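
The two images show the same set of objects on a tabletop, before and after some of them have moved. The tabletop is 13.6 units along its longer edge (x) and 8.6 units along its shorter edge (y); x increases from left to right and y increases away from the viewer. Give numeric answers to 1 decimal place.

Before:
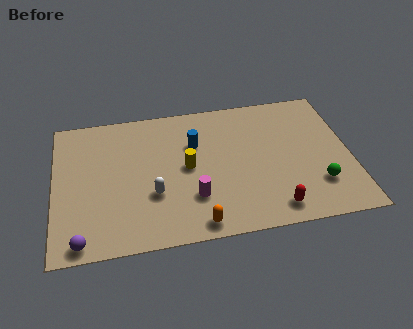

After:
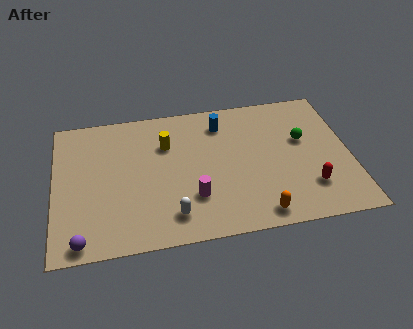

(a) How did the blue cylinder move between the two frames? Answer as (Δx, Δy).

(1.3, 1.1)

The blue cylinder was at about (6.5, 5.8) and moved to about (7.8, 6.9).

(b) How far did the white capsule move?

1.6

The white capsule moved from about (4.5, 3.0) to (5.3, 1.6), a distance of √(0.8² + 1.4²) ≈ 1.6.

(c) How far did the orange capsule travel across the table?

2.8

The orange capsule was near (6.4, 0.9) before and (9.2, 1.0) after, so it travelled √(2.8² + 0.1²) ≈ 2.8 units.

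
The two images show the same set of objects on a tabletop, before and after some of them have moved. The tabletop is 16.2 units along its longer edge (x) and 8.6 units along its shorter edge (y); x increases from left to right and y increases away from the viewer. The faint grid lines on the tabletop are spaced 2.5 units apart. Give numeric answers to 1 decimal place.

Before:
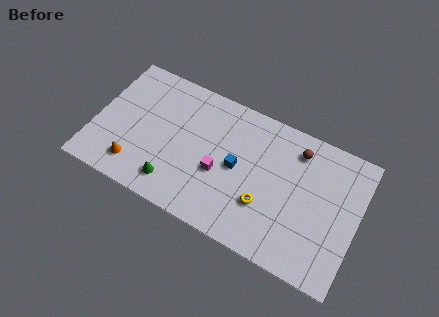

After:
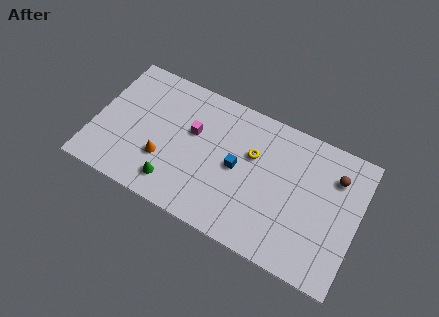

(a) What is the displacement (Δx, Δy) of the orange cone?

(1.6, 1.1)

From the two frames, the orange cone sits at roughly (2.8, 1.7) before and (4.4, 2.8) after.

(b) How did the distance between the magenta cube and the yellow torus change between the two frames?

+0.7

Before: roughly 3.0 units apart; after: 3.7. That's 0.7 units further apart.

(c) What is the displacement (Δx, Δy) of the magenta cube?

(-1.9, 1.8)

The magenta cube started near (7.8, 3.5) and ended near (5.9, 5.3).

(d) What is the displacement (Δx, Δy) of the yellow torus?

(-1.1, 2.7)

The yellow torus started near (10.7, 2.8) and ended near (9.6, 5.5).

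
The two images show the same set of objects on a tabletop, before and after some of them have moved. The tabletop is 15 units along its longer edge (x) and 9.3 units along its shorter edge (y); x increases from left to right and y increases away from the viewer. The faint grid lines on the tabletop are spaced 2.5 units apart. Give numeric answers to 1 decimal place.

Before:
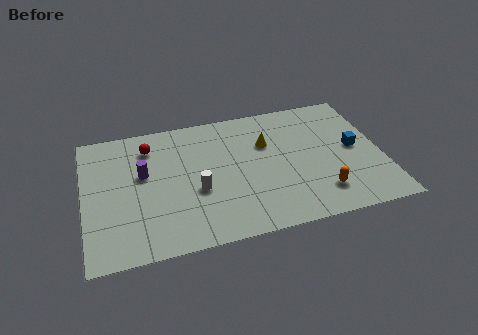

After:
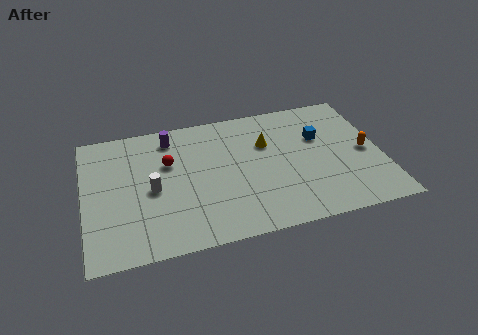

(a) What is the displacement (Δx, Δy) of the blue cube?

(-1.7, 1.2)

From the two frames, the blue cube sits at roughly (13.7, 4.8) before and (12.0, 6.0) after.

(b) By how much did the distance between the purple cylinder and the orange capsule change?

+0.9

Before: roughly 9.4 units apart; after: 10.3. That's 0.9 units further apart.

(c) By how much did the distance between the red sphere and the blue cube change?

-2.9

Before: roughly 10.6 units apart; after: 7.7. That's 2.9 units closer together.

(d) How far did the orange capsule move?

3.5

The orange capsule moved from about (11.7, 2.0) to (14.2, 4.4), a distance of √(2.5² + 2.4²) ≈ 3.5.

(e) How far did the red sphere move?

1.7

The red sphere moved from about (3.4, 7.4) to (4.3, 6.0), a distance of √(0.9² + 1.4²) ≈ 1.7.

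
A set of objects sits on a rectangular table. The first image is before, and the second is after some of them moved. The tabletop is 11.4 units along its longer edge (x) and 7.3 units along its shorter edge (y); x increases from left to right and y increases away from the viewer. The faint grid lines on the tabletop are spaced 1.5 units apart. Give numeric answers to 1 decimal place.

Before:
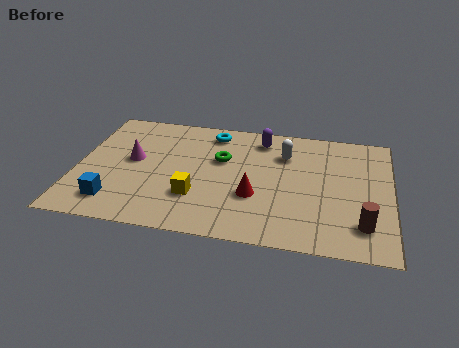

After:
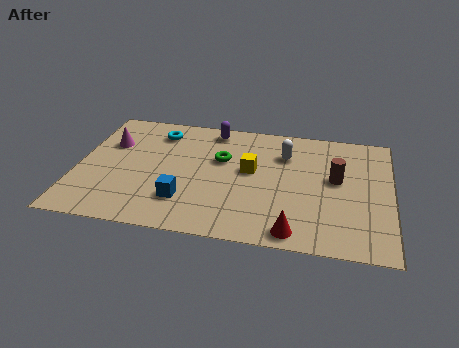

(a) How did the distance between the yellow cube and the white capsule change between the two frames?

-2.7

Before: roughly 4.4 units apart; after: 1.7. That's 2.7 units closer together.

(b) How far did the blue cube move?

2.5

The blue cube moved from about (1.5, 1.4) to (4.0, 1.9), a distance of √(2.5² + 0.5²) ≈ 2.5.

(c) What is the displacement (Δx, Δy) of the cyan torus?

(-2.0, -0.3)

The cyan torus started near (4.8, 6.2) and ended near (2.8, 5.9).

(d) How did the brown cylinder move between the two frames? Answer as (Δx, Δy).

(-1.0, 2.5)

The brown cylinder started near (10.4, 1.6) and ended near (9.4, 4.1).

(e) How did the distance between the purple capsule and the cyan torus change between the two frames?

+0.3

Before: roughly 1.8 units apart; after: 2.1. That's 0.3 units further apart.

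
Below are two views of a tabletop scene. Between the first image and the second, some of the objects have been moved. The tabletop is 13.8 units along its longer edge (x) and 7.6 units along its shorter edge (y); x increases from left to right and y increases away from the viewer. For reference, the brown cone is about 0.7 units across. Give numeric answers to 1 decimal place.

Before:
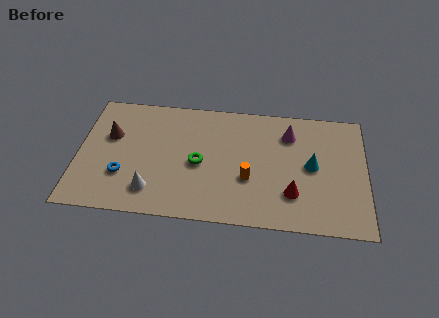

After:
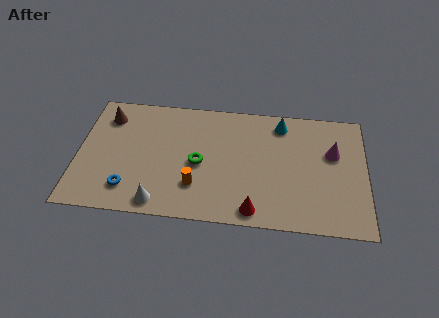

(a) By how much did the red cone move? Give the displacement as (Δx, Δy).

(-1.8, -1.2)

The red cone was at about (10.3, 2.1) and moved to about (8.5, 0.9).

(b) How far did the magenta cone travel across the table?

2.3

From (10.1, 5.8) to (12.2, 4.8), the magenta cone covered √(2.1² + 1.0²) ≈ 2.3 units.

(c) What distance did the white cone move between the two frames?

0.8

The white cone moved from about (3.6, 1.6) to (4.0, 0.9), a distance of √(0.4² + 0.7²) ≈ 0.8.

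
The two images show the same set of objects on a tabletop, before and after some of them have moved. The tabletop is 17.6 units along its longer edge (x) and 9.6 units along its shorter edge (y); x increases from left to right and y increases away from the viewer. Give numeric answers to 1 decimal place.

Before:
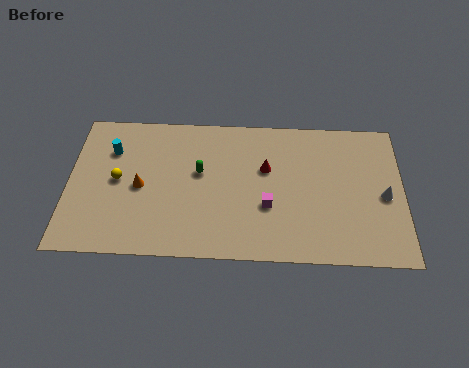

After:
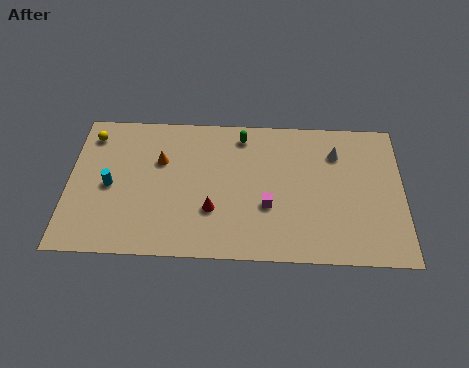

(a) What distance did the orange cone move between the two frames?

2.1

From (3.8, 4.5) to (4.8, 6.3), the orange cone covered √(1.0² + 1.8²) ≈ 2.1 units.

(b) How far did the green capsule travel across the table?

3.4

The green capsule was near (6.9, 5.6) before and (9.1, 8.2) after, so it travelled √(2.2² + 2.6²) ≈ 3.4 units.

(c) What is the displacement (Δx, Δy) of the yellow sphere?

(-1.5, 3.0)

The yellow sphere started near (2.6, 4.9) and ended near (1.1, 7.9).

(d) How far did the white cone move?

3.8

From (16.6, 4.4) to (14.1, 7.2), the white cone covered √(2.5² + 2.8²) ≈ 3.8 units.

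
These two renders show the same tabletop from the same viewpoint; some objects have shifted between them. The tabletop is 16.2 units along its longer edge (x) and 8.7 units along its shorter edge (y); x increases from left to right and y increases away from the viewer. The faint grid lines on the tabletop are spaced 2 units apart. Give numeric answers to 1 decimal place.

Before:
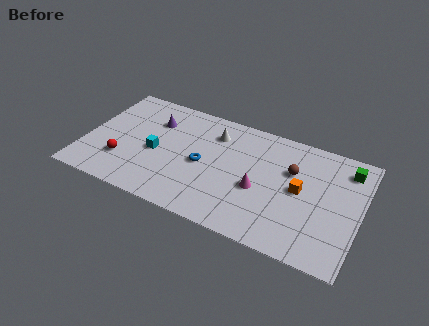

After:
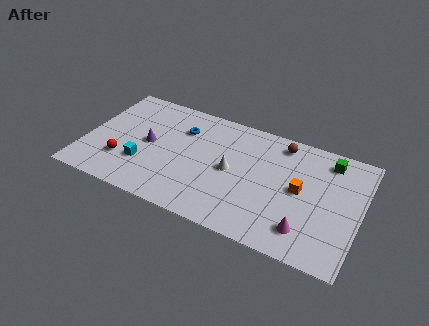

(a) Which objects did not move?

the orange cube and the red sphere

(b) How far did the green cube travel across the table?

1.1

From (15.2, 7.1) to (14.1, 7.3), the green cube covered √(1.1² + 0.2²) ≈ 1.1 units.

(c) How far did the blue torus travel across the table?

2.7

The blue torus moved from about (7.0, 4.1) to (5.5, 6.3), a distance of √(1.5² + 2.2²) ≈ 2.7.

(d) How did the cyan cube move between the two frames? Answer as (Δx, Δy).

(-0.6, -1.2)

The cyan cube started near (4.2, 3.9) and ended near (3.6, 2.7).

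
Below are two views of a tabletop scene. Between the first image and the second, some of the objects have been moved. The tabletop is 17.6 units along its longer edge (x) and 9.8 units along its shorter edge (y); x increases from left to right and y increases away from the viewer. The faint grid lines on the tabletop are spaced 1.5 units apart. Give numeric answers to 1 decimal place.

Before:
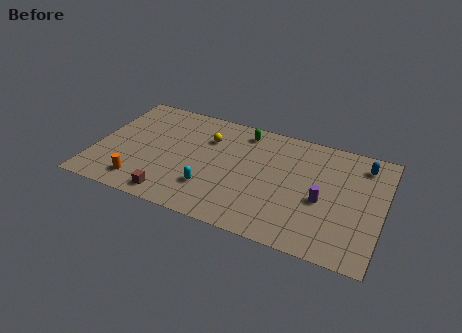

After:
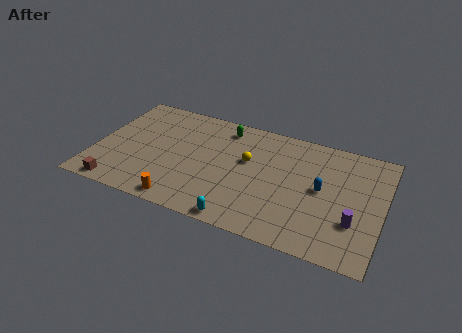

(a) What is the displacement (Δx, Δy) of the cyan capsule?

(2.1, -1.9)

From the two frames, the cyan capsule sits at roughly (7.3, 2.7) before and (9.4, 0.8) after.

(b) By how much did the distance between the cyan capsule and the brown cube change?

+4.9

They were about 2.7 units apart before and 7.6 after — 4.9 units further apart.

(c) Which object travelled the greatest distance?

the blue capsule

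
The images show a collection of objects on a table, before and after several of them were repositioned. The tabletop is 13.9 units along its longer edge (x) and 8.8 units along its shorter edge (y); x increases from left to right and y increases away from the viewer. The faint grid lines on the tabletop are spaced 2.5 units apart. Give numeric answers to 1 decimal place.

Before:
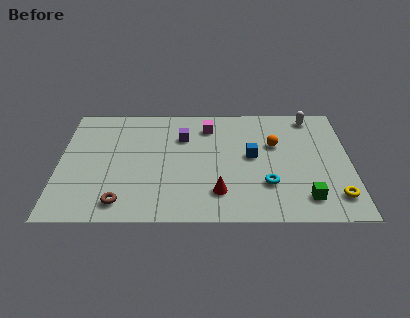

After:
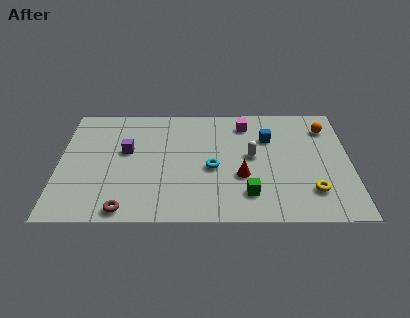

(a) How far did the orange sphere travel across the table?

2.8

The orange sphere was near (10.3, 5.6) before and (12.8, 6.9) after, so it travelled √(2.5² + 1.3²) ≈ 2.8 units.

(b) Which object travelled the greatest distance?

the white capsule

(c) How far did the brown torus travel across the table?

0.5

From (3.0, 1.3) to (3.2, 0.8), the brown torus covered √(0.2² + 0.5²) ≈ 0.5 units.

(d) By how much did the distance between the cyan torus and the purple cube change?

-1.1

The distance was about 5.4 in the first image and 4.3 in the second, so they moved 1.1 units closer together.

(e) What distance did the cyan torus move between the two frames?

2.9

From (9.9, 2.6) to (7.3, 3.8), the cyan torus covered √(2.6² + 1.2²) ≈ 2.9 units.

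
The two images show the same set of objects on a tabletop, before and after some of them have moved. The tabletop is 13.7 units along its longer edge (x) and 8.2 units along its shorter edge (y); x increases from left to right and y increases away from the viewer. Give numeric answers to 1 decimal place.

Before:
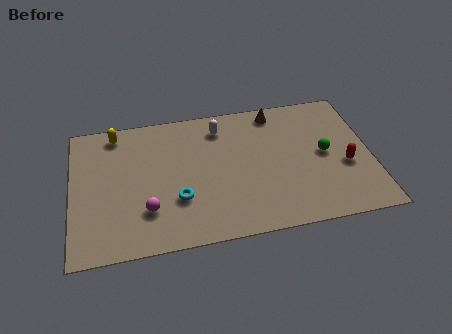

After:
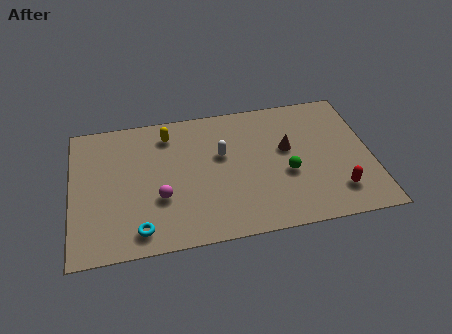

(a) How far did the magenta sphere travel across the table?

0.8

The magenta sphere was near (3.4, 2.3) before and (4.0, 2.9) after, so it travelled √(0.6² + 0.6²) ≈ 0.8 units.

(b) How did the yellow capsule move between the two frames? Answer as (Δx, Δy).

(2.4, -0.5)

The yellow capsule was at about (2.1, 7.2) and moved to about (4.5, 6.7).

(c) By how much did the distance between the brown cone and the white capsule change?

+0.4

They were about 2.6 units apart before and 3.0 after — 0.4 units further apart.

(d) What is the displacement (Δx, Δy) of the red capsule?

(-0.5, -1.5)

From the two frames, the red capsule sits at roughly (12.5, 3.3) before and (12.0, 1.8) after.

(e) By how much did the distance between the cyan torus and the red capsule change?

+1.3

They were about 7.7 units apart before and 9.0 after — 1.3 units further apart.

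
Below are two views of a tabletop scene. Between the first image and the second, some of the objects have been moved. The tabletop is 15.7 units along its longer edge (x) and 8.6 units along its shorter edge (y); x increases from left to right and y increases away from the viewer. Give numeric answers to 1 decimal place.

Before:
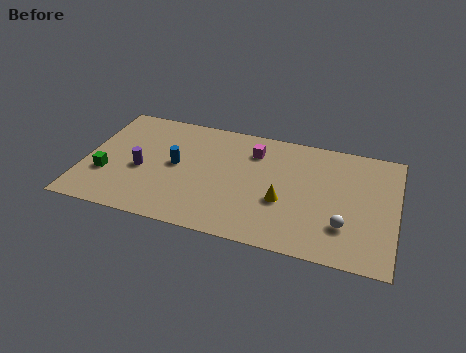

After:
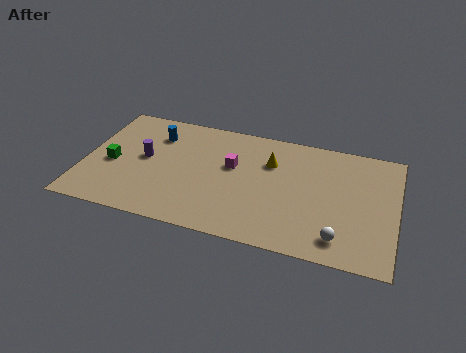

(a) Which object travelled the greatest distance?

the yellow cone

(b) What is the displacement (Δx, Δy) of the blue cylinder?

(-1.2, 2.0)

The blue cylinder started near (4.6, 4.5) and ended near (3.4, 6.5).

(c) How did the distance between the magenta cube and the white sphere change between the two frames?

+0.3

Before: roughly 6.4 units apart; after: 6.7. That's 0.3 units further apart.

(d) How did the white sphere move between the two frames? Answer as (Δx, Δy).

(-0.2, -0.9)

The white sphere was at about (13.2, 2.4) and moved to about (13.0, 1.5).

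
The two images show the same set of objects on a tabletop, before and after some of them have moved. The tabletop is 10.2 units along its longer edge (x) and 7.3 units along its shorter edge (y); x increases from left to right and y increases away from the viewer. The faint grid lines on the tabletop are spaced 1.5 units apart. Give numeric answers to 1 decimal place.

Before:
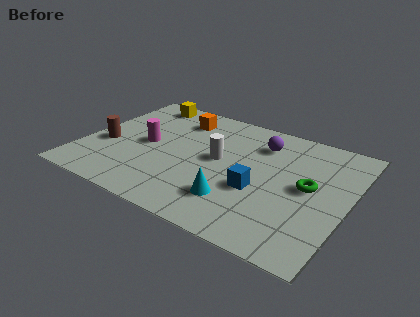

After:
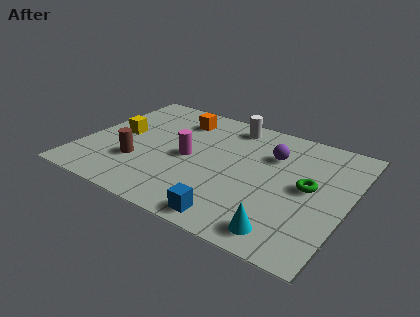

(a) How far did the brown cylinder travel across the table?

1.5

The brown cylinder moved from about (0.9, 2.9) to (2.3, 2.3), a distance of √(1.4² + 0.6²) ≈ 1.5.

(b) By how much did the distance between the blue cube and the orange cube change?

+1.1

They were about 4.7 units apart before and 5.8 after — 1.1 units further apart.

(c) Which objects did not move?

the orange cube and the green torus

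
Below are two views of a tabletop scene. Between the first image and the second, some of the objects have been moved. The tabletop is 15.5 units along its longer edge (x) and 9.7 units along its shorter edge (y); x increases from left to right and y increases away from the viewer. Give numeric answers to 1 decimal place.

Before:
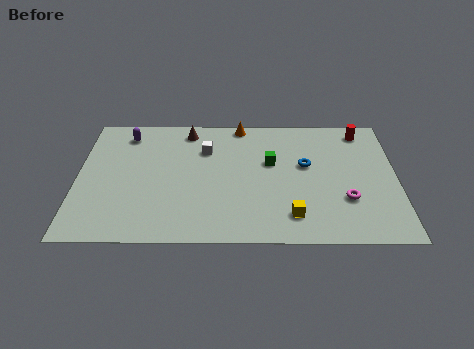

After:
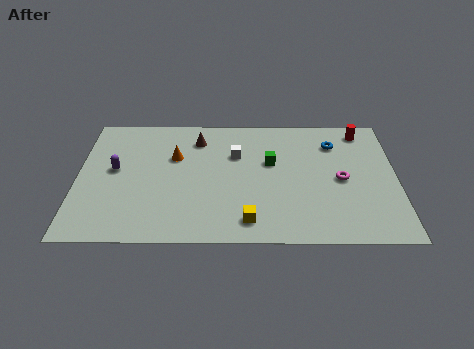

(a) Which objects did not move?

the green cube and the red cylinder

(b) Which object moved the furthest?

the orange cone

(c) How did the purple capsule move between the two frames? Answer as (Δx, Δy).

(-0.5, -2.8)

The purple capsule was at about (2.3, 8.1) and moved to about (1.8, 5.3).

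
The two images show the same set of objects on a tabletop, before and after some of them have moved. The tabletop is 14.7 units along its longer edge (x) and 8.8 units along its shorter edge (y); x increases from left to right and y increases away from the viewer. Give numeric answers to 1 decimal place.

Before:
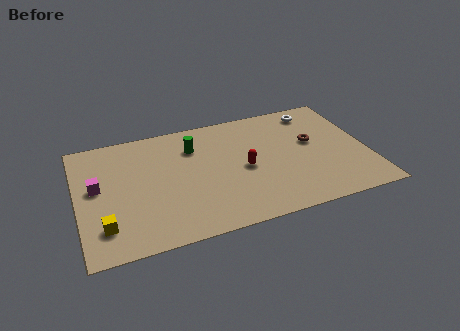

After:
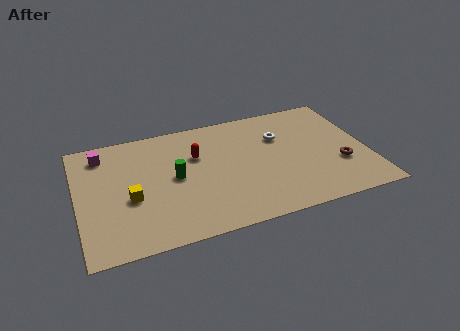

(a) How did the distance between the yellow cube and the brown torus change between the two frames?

-0.6

The distance was about 11.2 in the first image and 10.6 in the second, so they moved 0.6 units closer together.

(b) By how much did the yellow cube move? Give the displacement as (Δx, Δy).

(1.4, 1.6)

The yellow cube started near (1.2, 2.0) and ended near (2.6, 3.6).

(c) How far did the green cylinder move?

2.3

The green cylinder moved from about (6.0, 6.5) to (4.9, 4.5), a distance of √(1.1² + 2.0²) ≈ 2.3.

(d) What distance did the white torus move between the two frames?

2.5

The white torus moved from about (12.4, 7.5) to (10.4, 6.0), a distance of √(2.0² + 1.5²) ≈ 2.5.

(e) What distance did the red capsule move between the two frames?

2.9

The red capsule was near (8.4, 4.1) before and (6.1, 5.8) after, so it travelled √(2.3² + 1.7²) ≈ 2.9 units.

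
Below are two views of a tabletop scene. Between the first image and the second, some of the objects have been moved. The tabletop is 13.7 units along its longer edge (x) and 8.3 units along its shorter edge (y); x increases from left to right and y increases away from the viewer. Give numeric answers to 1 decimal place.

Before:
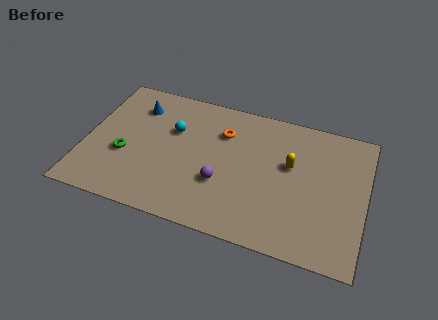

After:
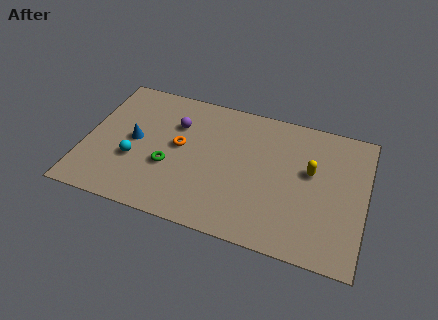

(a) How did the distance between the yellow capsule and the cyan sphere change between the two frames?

+2.9

They were about 5.8 units apart before and 8.7 after — 2.9 units further apart.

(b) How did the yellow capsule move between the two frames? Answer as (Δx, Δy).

(1.0, -0.1)

The yellow capsule started near (10.0, 5.0) and ended near (11.0, 4.9).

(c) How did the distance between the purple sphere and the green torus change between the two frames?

-2.1

Before: roughly 4.8 units apart; after: 2.7. That's 2.1 units closer together.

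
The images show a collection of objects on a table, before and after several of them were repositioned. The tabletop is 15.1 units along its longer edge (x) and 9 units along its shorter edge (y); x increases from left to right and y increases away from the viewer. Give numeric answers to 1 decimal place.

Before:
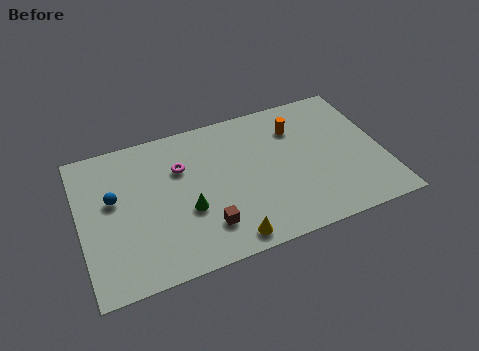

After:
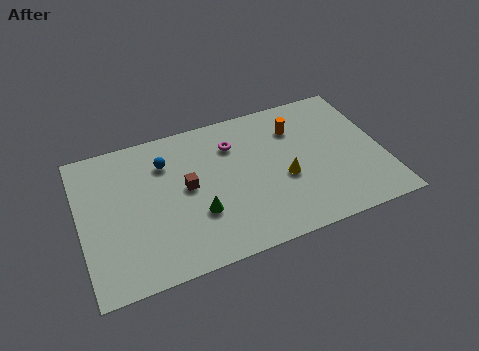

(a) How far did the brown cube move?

2.8

From (6.0, 2.1) to (5.3, 4.8), the brown cube covered √(0.7² + 2.7²) ≈ 2.8 units.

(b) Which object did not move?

the orange cylinder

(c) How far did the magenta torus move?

2.8

The magenta torus was near (5.1, 6.1) before and (7.8, 6.7) after, so it travelled √(2.7² + 0.6²) ≈ 2.8 units.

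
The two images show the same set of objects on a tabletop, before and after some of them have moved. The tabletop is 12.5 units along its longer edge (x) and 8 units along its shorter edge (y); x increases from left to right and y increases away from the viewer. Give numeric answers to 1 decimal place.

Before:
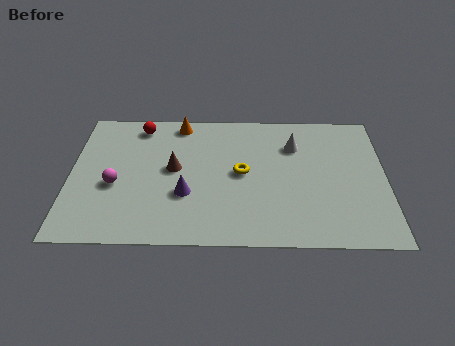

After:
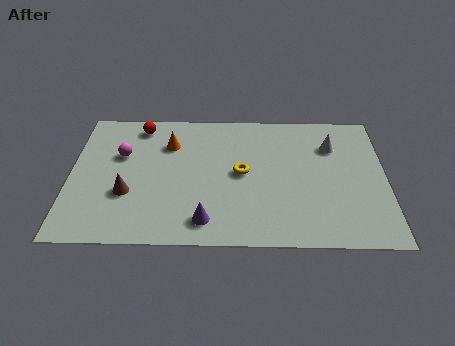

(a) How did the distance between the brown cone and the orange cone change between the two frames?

+0.6

The distance was about 2.8 in the first image and 3.4 in the second, so they moved 0.6 units further apart.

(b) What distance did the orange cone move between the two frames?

1.4

The orange cone moved from about (4.3, 7.1) to (3.9, 5.8), a distance of √(0.4² + 1.3²) ≈ 1.4.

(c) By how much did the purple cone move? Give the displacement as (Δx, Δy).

(0.8, -1.5)

From the two frames, the purple cone sits at roughly (4.6, 2.8) before and (5.4, 1.3) after.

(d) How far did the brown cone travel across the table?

2.3

The brown cone was near (4.1, 4.3) before and (2.3, 2.8) after, so it travelled √(1.8² + 1.5²) ≈ 2.3 units.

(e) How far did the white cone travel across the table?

1.5

The white cone was near (8.9, 5.8) before and (10.4, 5.8) after, so it travelled √(1.5² + 0.0²) ≈ 1.5 units.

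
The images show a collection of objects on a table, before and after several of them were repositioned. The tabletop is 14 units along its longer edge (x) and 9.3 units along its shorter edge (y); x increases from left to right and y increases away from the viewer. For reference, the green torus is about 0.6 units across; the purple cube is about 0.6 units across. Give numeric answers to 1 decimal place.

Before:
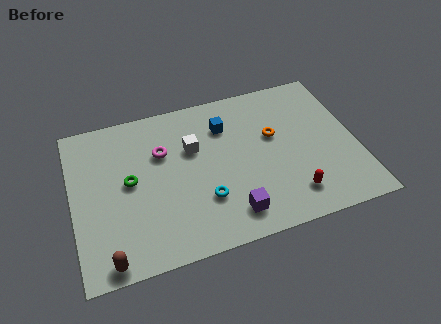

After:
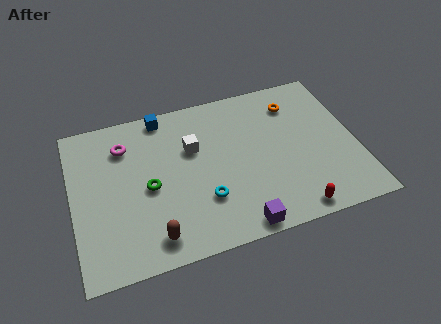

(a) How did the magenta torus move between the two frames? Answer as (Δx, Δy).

(-1.8, 0.9)

The magenta torus was at about (4.5, 6.2) and moved to about (2.7, 7.1).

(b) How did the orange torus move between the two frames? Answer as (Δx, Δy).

(1.2, 1.7)

The orange torus started near (10.0, 5.6) and ended near (11.2, 7.3).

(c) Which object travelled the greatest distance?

the blue cube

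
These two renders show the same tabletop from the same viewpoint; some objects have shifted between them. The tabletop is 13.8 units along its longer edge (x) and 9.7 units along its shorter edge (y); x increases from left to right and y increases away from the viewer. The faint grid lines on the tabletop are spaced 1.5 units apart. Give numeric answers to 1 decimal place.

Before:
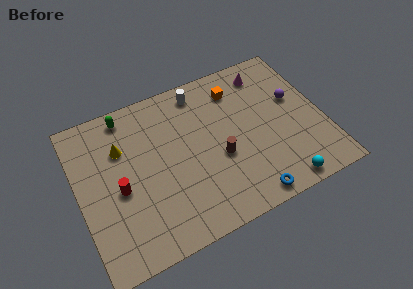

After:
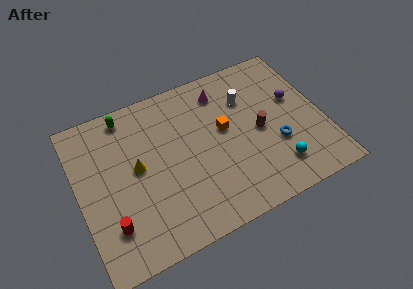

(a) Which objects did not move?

the purple sphere and the green capsule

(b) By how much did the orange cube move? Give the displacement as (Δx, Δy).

(-1.0, -2.2)

The orange cube started near (9.3, 7.7) and ended near (8.3, 5.5).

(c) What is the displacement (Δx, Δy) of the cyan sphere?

(-0.1, 1.1)

The cyan sphere was at about (10.9, 0.9) and moved to about (10.8, 2.0).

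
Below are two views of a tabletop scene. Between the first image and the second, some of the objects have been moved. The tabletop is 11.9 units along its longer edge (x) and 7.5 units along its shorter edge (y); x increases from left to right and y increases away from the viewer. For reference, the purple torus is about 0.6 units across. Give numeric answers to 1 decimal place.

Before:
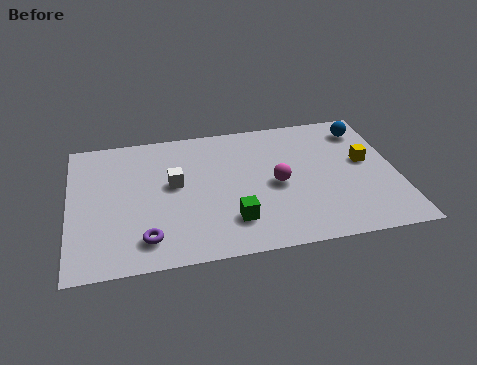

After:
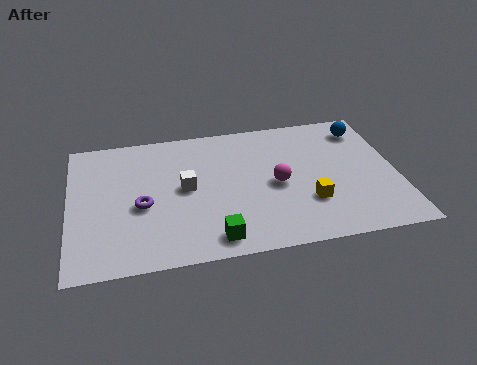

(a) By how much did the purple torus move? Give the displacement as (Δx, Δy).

(-0.1, 1.8)

The purple torus was at about (2.7, 1.4) and moved to about (2.6, 3.2).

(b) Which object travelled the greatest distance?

the yellow cube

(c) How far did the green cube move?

1.1

The green cube moved from about (5.8, 1.8) to (5.1, 1.0), a distance of √(0.7² + 0.8²) ≈ 1.1.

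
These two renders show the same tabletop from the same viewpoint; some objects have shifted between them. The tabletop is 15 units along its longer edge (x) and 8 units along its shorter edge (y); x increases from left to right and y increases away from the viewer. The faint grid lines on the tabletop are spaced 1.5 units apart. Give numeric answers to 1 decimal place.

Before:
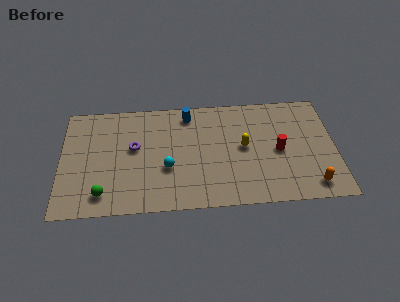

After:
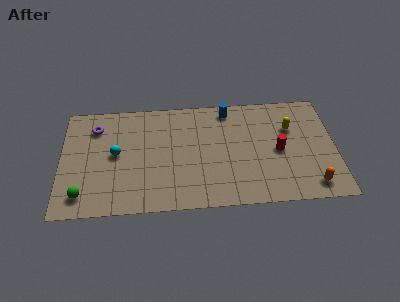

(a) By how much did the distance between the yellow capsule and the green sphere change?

+3.9

The distance was about 8.2 in the first image and 12.1 in the second, so they moved 3.9 units further apart.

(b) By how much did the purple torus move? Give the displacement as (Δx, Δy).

(-2.1, 1.6)

From the two frames, the purple torus sits at roughly (4.0, 4.6) before and (1.9, 6.2) after.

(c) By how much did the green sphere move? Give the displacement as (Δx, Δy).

(-1.1, 0.0)

The green sphere started near (2.3, 1.4) and ended near (1.2, 1.4).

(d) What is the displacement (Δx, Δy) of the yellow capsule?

(2.6, 1.2)

The yellow capsule started near (10.0, 4.2) and ended near (12.6, 5.4).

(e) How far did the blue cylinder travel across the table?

2.2

The blue cylinder was near (7.0, 6.8) before and (9.2, 7.0) after, so it travelled √(2.2² + 0.2²) ≈ 2.2 units.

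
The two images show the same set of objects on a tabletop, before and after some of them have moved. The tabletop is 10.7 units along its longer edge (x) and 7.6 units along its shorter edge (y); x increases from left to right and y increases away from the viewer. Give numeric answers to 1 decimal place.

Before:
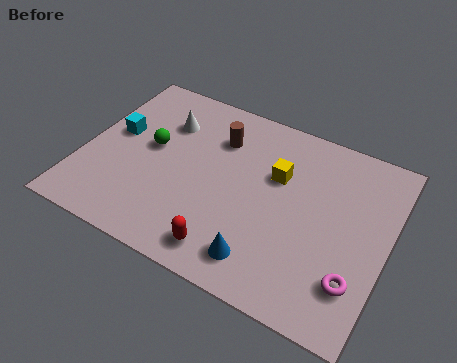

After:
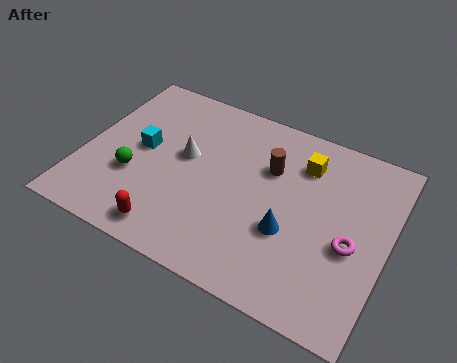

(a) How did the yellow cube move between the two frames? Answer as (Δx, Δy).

(0.8, 0.9)

The yellow cube was at about (6.7, 4.9) and moved to about (7.5, 5.8).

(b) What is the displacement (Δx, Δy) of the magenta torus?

(-0.3, 1.3)

The magenta torus started near (9.8, 1.9) and ended near (9.5, 3.2).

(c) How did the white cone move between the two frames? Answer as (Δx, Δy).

(0.9, -1.2)

The white cone was at about (2.6, 5.5) and moved to about (3.5, 4.3).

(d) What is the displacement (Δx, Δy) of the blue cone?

(0.7, 1.5)

The blue cone was at about (6.7, 1.3) and moved to about (7.4, 2.8).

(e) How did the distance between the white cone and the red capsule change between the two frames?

-2.0

Before: roughly 5.3 units apart; after: 3.3. That's 2.0 units closer together.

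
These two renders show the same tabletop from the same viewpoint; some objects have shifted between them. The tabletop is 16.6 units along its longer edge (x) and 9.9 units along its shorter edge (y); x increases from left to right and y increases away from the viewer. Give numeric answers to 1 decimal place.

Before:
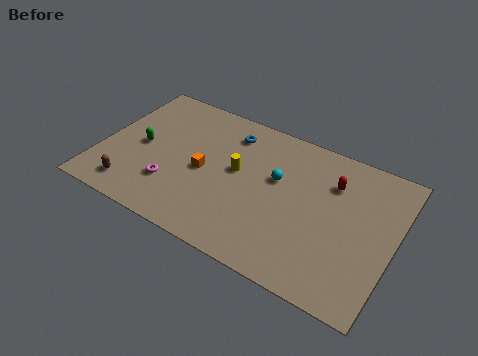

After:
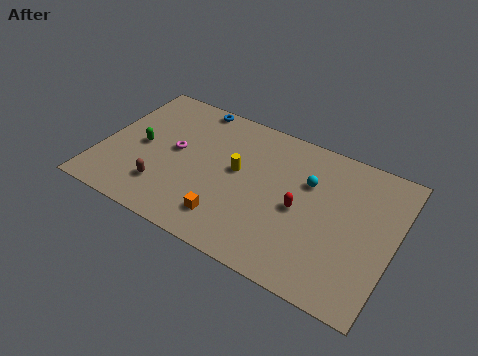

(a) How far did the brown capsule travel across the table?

1.9

The brown capsule moved from about (2.2, 1.6) to (3.9, 2.4), a distance of √(1.7² + 0.8²) ≈ 1.9.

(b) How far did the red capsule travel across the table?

3.0

The red capsule was near (12.9, 7.2) before and (11.4, 4.6) after, so it travelled √(1.5² + 2.6²) ≈ 3.0 units.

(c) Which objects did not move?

the green capsule and the yellow cylinder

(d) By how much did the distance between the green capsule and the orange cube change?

+2.5

They were about 3.7 units apart before and 6.2 after — 2.5 units further apart.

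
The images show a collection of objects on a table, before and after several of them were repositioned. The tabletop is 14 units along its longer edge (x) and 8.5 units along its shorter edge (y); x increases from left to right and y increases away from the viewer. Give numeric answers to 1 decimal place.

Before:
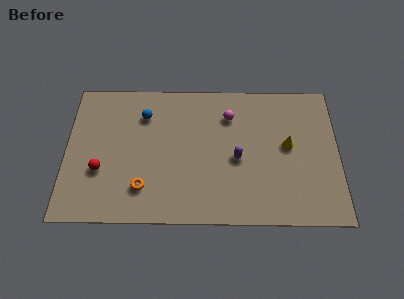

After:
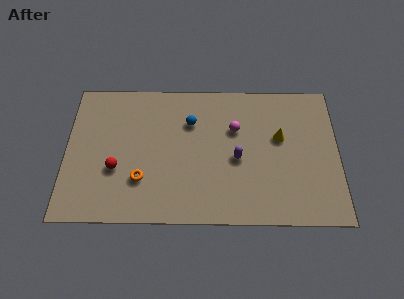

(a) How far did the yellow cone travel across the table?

0.6

The yellow cone moved from about (11.4, 4.6) to (11.0, 5.1), a distance of √(0.4² + 0.5²) ≈ 0.6.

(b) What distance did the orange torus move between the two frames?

0.5

The orange torus moved from about (4.0, 2.0) to (3.9, 2.5), a distance of √(0.1² + 0.5²) ≈ 0.5.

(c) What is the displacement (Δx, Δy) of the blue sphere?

(2.4, -0.4)

The blue sphere was at about (4.0, 6.4) and moved to about (6.4, 6.0).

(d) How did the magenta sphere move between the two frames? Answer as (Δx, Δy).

(0.3, -0.8)

The magenta sphere was at about (8.4, 6.4) and moved to about (8.7, 5.6).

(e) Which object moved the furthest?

the blue sphere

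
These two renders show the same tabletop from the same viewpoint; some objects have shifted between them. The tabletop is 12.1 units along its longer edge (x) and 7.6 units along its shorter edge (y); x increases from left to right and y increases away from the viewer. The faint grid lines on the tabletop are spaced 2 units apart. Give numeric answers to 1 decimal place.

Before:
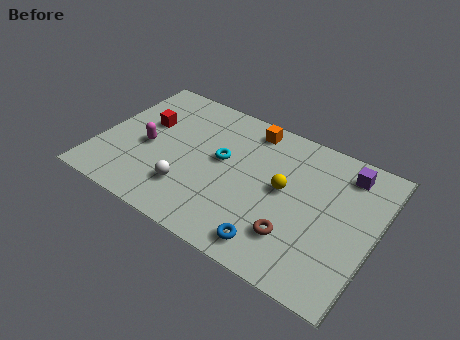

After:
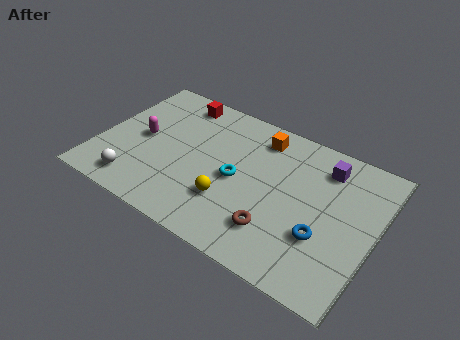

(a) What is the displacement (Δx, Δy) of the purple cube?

(-0.9, -0.2)

The purple cube started near (10.5, 6.3) and ended near (9.6, 6.1).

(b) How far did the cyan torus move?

1.1

The cyan torus was near (5.3, 4.3) before and (6.1, 3.6) after, so it travelled √(0.8² + 0.7²) ≈ 1.1 units.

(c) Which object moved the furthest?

the yellow sphere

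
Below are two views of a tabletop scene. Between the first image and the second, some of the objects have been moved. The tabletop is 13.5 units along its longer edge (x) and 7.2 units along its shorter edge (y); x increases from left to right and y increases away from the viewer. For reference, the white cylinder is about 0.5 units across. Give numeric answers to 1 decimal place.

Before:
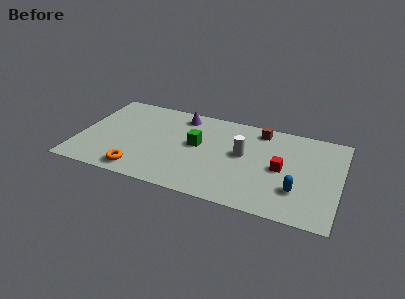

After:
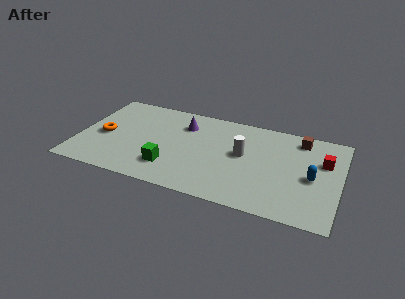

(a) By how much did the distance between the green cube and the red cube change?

+3.8

Before: roughly 4.4 units apart; after: 8.2. That's 3.8 units further apart.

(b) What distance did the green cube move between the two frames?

2.5

The green cube moved from about (6.1, 4.0) to (4.9, 1.8), a distance of √(1.2² + 2.2²) ≈ 2.5.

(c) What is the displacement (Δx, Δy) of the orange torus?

(-2.1, 2.3)

From the two frames, the orange torus sits at roughly (3.4, 1.0) before and (1.3, 3.3) after.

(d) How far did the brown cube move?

2.1

From (9.2, 6.2) to (11.3, 6.1), the brown cube covered √(2.1² + 0.1²) ≈ 2.1 units.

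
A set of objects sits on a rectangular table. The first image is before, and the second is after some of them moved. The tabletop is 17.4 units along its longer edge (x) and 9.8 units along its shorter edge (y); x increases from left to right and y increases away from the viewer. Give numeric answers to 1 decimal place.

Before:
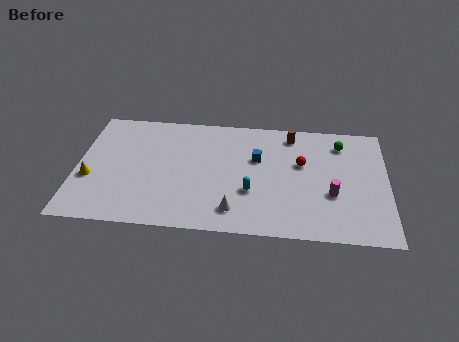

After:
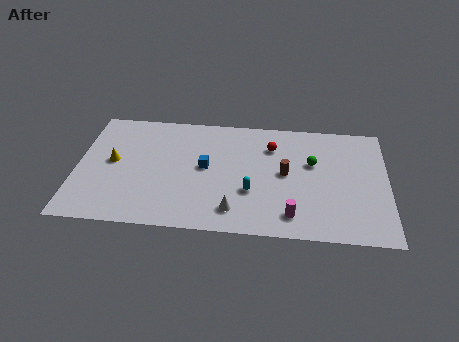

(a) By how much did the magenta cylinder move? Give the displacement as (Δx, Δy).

(-2.2, -1.9)

The magenta cylinder was at about (14.3, 3.6) and moved to about (12.1, 1.7).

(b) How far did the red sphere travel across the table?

2.1

From (12.6, 6.0) to (10.9, 7.3), the red sphere covered √(1.7² + 1.3²) ≈ 2.1 units.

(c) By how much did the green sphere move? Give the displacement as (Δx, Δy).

(-1.6, -1.8)

The green sphere was at about (14.8, 7.9) and moved to about (13.2, 6.1).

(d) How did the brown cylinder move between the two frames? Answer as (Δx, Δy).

(-0.3, -3.3)

The brown cylinder was at about (12.0, 8.4) and moved to about (11.7, 5.1).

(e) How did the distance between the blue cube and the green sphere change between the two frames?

+1.1

They were about 5.0 units apart before and 6.1 after — 1.1 units further apart.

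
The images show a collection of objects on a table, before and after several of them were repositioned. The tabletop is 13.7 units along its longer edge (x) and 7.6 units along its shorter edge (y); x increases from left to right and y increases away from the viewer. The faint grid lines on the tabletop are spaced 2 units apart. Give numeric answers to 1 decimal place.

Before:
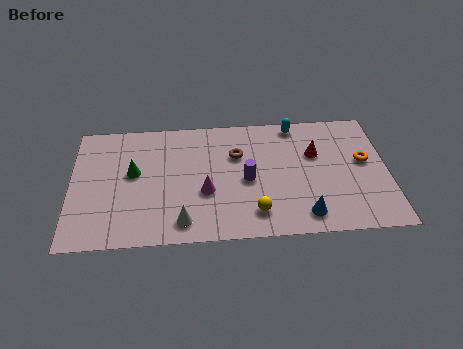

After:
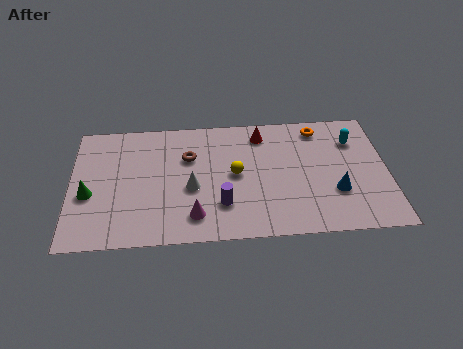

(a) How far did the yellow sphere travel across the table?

2.5

The yellow sphere moved from about (7.9, 1.5) to (7.1, 3.9), a distance of √(0.8² + 2.4²) ≈ 2.5.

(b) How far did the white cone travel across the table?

2.0

From (4.8, 1.2) to (5.2, 3.2), the white cone covered √(0.4² + 2.0²) ≈ 2.0 units.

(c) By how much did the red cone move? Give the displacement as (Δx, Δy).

(-2.3, 1.4)

From the two frames, the red cone sits at roughly (10.6, 4.9) before and (8.3, 6.3) after.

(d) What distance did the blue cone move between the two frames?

1.9

The blue cone moved from about (10.0, 1.2) to (11.4, 2.5), a distance of √(1.4² + 1.3²) ≈ 1.9.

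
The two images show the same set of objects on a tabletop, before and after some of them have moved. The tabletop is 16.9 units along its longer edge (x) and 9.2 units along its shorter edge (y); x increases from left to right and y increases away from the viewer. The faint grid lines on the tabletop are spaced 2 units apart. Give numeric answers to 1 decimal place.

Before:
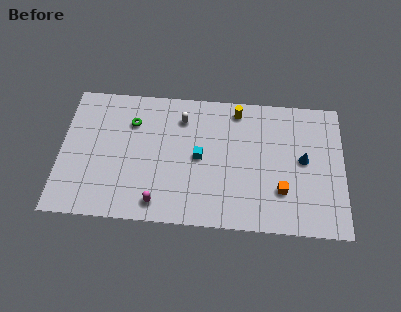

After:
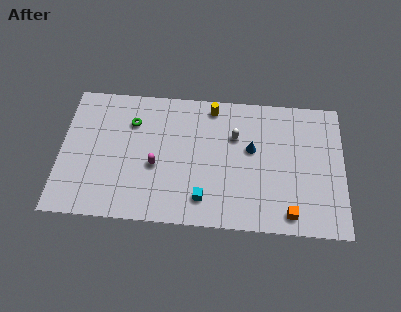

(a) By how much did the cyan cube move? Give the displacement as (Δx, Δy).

(0.3, -2.8)

From the two frames, the cyan cube sits at roughly (8.3, 4.6) before and (8.6, 1.8) after.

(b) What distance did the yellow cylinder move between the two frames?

1.5

From (10.5, 8.0) to (9.0, 8.1), the yellow cylinder covered √(1.5² + 0.1²) ≈ 1.5 units.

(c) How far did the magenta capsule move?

2.5

The magenta capsule moved from about (5.9, 1.3) to (5.7, 3.8), a distance of √(0.2² + 2.5²) ≈ 2.5.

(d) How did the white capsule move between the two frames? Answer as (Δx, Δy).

(3.2, -1.0)

The white capsule was at about (7.2, 7.2) and moved to about (10.4, 6.2).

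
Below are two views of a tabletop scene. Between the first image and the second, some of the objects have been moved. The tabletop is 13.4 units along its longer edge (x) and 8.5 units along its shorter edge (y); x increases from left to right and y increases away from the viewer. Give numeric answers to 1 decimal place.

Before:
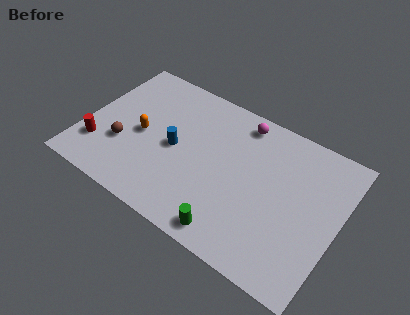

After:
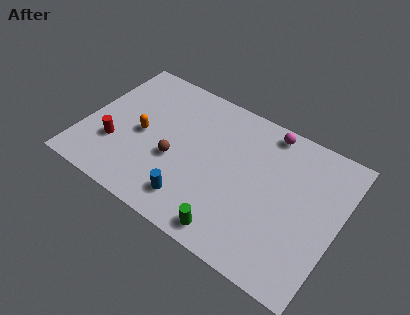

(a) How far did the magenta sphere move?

1.4

From (7.8, 7.4) to (9.2, 7.6), the magenta sphere covered √(1.4² + 0.2²) ≈ 1.4 units.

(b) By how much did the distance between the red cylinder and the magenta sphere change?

+0.3

They were about 8.6 units apart before and 8.9 after — 0.3 units further apart.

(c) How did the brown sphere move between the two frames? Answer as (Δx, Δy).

(2.7, 0.5)

The brown sphere started near (2.2, 2.9) and ended near (4.9, 3.4).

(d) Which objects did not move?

the green cylinder and the orange capsule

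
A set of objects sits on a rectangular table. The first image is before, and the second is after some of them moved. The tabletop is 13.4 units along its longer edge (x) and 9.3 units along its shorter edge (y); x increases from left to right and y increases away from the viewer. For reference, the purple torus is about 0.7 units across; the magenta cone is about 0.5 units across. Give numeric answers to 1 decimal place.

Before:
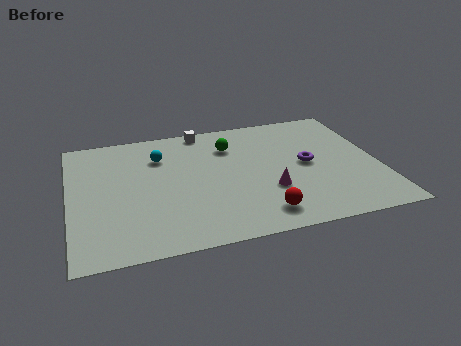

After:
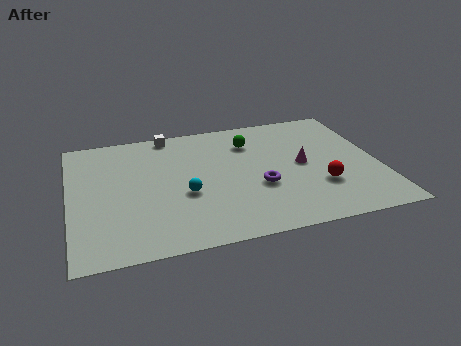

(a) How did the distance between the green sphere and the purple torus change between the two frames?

-0.4

The distance was about 3.9 in the first image and 3.5 in the second, so they moved 0.4 units closer together.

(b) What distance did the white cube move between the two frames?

1.5

The white cube moved from about (6.0, 8.5) to (4.5, 8.5), a distance of √(1.5² + 0.0²) ≈ 1.5.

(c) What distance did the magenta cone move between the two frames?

2.3

From (8.5, 3.1) to (10.1, 4.7), the magenta cone covered √(1.6² + 1.6²) ≈ 2.3 units.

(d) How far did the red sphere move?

3.0

The red sphere was near (8.0, 1.5) before and (10.7, 2.9) after, so it travelled √(2.7² + 1.4²) ≈ 3.0 units.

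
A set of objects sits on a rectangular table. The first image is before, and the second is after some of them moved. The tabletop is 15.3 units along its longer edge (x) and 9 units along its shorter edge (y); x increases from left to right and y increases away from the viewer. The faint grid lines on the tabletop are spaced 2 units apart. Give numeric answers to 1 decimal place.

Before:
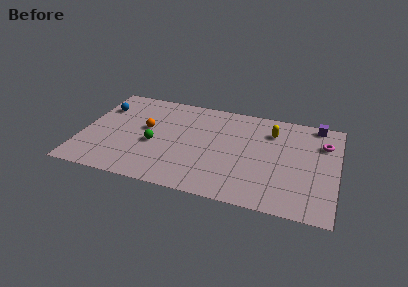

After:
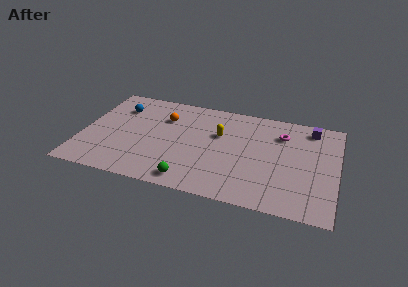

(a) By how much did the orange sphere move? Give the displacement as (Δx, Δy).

(1.0, 1.3)

From the two frames, the orange sphere sits at roughly (3.8, 5.1) before and (4.8, 6.4) after.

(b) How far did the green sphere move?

3.6

The green sphere moved from about (4.4, 3.8) to (6.8, 1.1), a distance of √(2.4² + 2.7²) ≈ 3.6.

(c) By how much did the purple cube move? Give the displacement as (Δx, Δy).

(-0.3, -0.5)

The purple cube started near (13.9, 8.2) and ended near (13.6, 7.7).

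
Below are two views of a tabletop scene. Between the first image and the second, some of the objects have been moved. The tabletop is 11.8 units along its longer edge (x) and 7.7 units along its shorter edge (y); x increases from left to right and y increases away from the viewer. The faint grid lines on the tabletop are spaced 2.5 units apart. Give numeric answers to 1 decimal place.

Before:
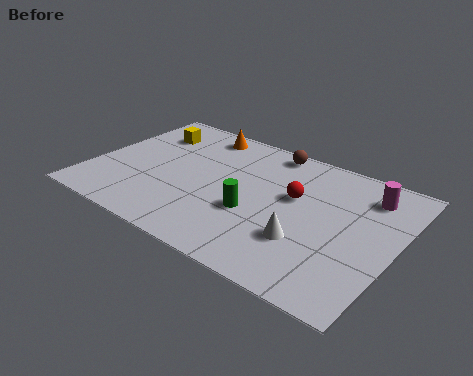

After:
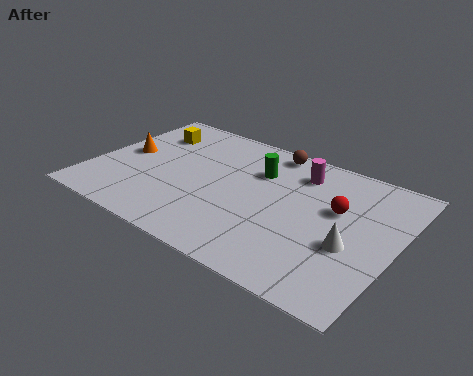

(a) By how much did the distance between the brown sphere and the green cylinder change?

-2.5

Before: roughly 4.0 units apart; after: 1.5. That's 2.5 units closer together.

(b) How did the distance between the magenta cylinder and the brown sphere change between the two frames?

-2.6

They were about 4.1 units apart before and 1.5 after — 2.6 units closer together.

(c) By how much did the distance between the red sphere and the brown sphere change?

+1.0

They were about 2.7 units apart before and 3.7 after — 1.0 units further apart.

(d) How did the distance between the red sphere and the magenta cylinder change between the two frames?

-0.8

The distance was about 3.0 in the first image and 2.2 in the second, so they moved 0.8 units closer together.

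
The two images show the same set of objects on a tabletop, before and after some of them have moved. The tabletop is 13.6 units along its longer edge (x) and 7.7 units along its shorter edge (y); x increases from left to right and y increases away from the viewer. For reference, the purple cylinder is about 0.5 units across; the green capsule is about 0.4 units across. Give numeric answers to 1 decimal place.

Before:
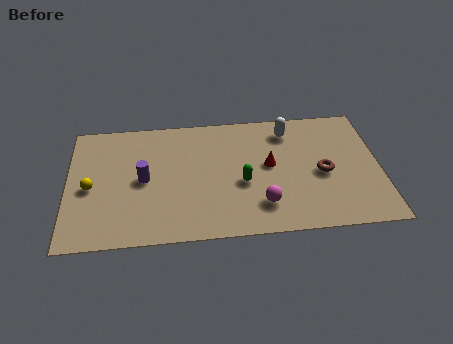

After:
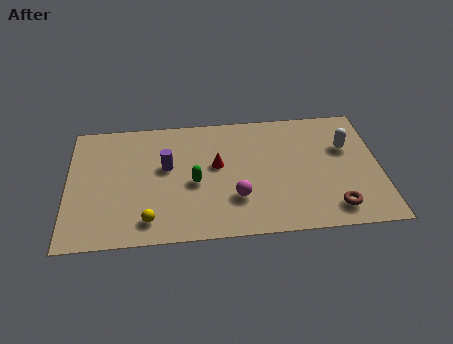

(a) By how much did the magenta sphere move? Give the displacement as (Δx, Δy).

(-1.1, 0.5)

The magenta sphere started near (8.4, 1.8) and ended near (7.3, 2.3).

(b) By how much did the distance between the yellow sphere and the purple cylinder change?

+1.0

They were about 2.3 units apart before and 3.3 after — 1.0 units further apart.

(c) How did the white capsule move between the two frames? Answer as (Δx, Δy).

(2.5, -1.3)

The white capsule was at about (9.7, 6.3) and moved to about (12.2, 5.0).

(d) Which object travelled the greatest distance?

the yellow sphere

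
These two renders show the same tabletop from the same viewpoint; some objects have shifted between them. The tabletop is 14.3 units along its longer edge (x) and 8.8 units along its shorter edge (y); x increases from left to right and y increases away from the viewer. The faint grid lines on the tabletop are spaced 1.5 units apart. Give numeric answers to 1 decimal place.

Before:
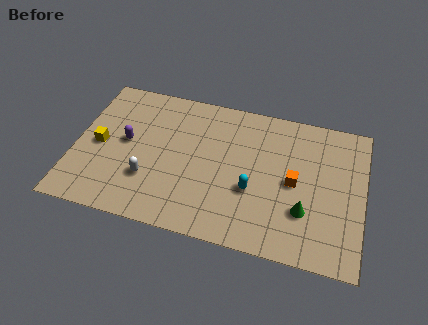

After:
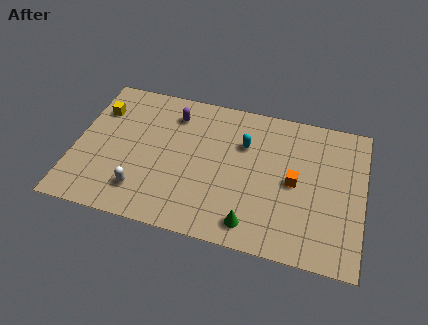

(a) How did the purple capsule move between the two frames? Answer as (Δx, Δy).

(2.2, 2.3)

From the two frames, the purple capsule sits at roughly (2.5, 4.7) before and (4.7, 7.0) after.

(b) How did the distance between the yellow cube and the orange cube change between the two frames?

+0.4

They were about 9.7 units apart before and 10.1 after — 0.4 units further apart.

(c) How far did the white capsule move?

0.9

The white capsule moved from about (3.8, 2.7) to (3.5, 1.9), a distance of √(0.3² + 0.8²) ≈ 0.9.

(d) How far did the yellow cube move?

2.2

From (1.2, 4.2) to (1.0, 6.4), the yellow cube covered √(0.2² + 2.2²) ≈ 2.2 units.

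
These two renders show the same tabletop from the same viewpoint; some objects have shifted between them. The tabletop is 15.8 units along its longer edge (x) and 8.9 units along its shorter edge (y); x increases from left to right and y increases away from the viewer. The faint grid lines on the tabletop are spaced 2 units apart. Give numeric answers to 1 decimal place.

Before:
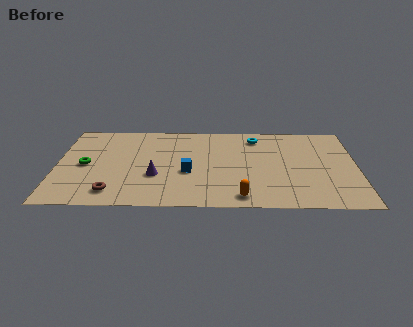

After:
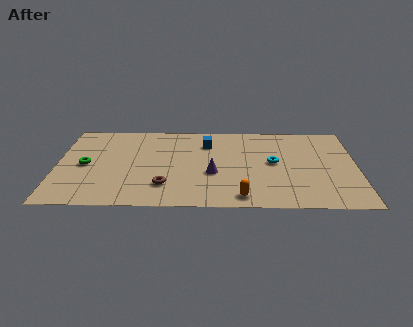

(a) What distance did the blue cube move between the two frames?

3.3

From (6.9, 3.6) to (7.9, 6.7), the blue cube covered √(1.0² + 3.1²) ≈ 3.3 units.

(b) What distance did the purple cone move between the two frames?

3.0

From (5.2, 3.2) to (8.2, 3.5), the purple cone covered √(3.0² + 0.3²) ≈ 3.0 units.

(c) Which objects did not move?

the orange capsule and the green torus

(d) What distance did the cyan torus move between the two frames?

2.8

The cyan torus moved from about (10.5, 7.4) to (11.4, 4.7), a distance of √(0.9² + 2.7²) ≈ 2.8.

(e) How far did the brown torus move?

2.8

The brown torus moved from about (3.0, 1.5) to (5.7, 2.2), a distance of √(2.7² + 0.7²) ≈ 2.8.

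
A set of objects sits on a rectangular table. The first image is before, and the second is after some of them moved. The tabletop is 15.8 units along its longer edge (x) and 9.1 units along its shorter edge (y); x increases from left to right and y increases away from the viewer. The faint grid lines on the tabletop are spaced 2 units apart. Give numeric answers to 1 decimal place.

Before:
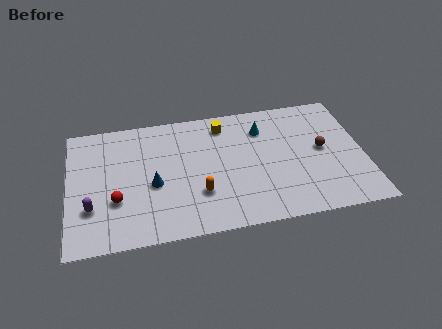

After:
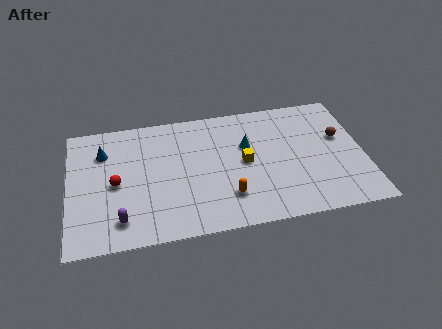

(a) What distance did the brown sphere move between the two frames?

1.2

The brown sphere moved from about (13.6, 4.8) to (14.6, 5.5), a distance of √(1.0² + 0.7²) ≈ 1.2.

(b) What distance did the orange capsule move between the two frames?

1.6

The orange capsule was near (6.9, 2.8) before and (8.4, 2.3) after, so it travelled √(1.5² + 0.5²) ≈ 1.6 units.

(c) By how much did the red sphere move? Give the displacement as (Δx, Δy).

(0.0, 1.2)

The red sphere started near (2.5, 3.1) and ended near (2.5, 4.3).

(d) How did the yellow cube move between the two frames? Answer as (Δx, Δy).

(1.0, -3.0)

From the two frames, the yellow cube sits at roughly (8.4, 7.6) before and (9.4, 4.6) after.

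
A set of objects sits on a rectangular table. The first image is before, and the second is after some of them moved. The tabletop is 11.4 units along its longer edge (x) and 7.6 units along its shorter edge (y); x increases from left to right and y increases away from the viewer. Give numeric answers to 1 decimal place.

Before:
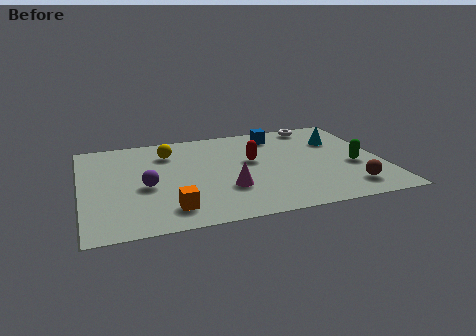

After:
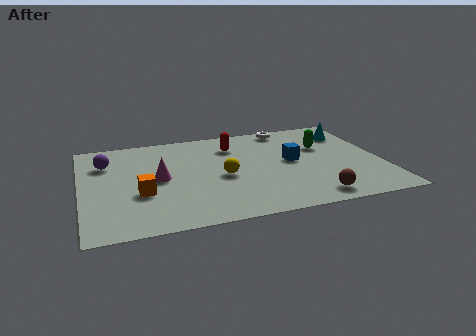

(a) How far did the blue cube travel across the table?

2.3

The blue cube moved from about (7.6, 6.3) to (8.0, 4.0), a distance of √(0.4² + 2.3²) ≈ 2.3.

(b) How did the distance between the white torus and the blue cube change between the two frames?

+1.1

Before: roughly 1.7 units apart; after: 2.8. That's 1.1 units further apart.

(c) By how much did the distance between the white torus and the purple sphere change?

-0.4

The distance was about 7.6 in the first image and 7.2 in the second, so they moved 0.4 units closer together.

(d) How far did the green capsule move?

2.1

The green capsule was near (10.3, 3.1) before and (9.3, 4.9) after, so it travelled √(1.0² + 1.8²) ≈ 2.1 units.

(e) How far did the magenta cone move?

2.9

The magenta cone was near (5.4, 2.4) before and (2.9, 3.8) after, so it travelled √(2.5² + 1.4²) ≈ 2.9 units.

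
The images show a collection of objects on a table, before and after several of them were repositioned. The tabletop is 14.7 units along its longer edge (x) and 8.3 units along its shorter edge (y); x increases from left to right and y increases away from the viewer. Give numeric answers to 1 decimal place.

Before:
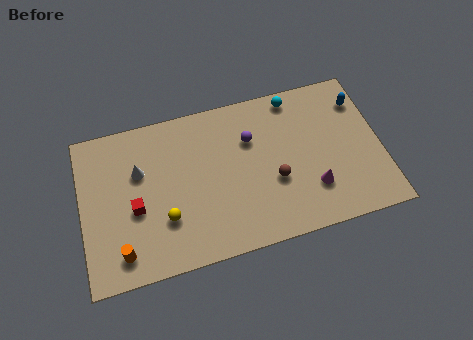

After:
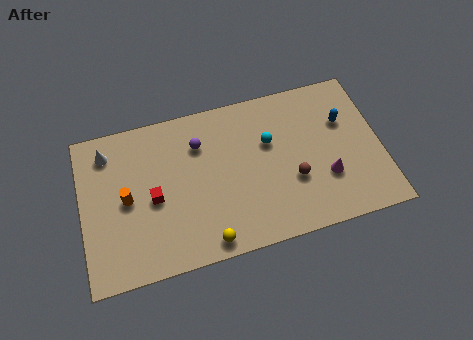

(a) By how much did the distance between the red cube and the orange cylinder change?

-0.9

The distance was about 2.2 in the first image and 1.3 in the second, so they moved 0.9 units closer together.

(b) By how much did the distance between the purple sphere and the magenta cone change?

+2.5

Before: roughly 4.4 units apart; after: 6.9. That's 2.5 units further apart.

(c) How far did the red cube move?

0.9

The red cube moved from about (2.6, 3.5) to (3.5, 3.8), a distance of √(0.9² + 0.3²) ≈ 0.9.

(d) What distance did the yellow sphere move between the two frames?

2.5

From (4.0, 2.6) to (5.9, 0.9), the yellow sphere covered √(1.9² + 1.7²) ≈ 2.5 units.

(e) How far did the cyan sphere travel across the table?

2.5

From (10.7, 7.4) to (9.3, 5.3), the cyan sphere covered √(1.4² + 2.1²) ≈ 2.5 units.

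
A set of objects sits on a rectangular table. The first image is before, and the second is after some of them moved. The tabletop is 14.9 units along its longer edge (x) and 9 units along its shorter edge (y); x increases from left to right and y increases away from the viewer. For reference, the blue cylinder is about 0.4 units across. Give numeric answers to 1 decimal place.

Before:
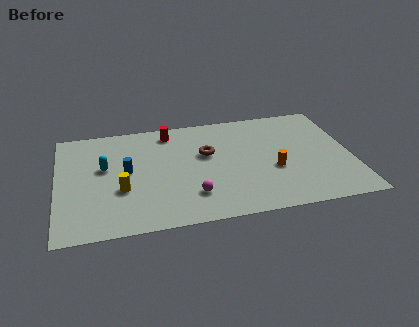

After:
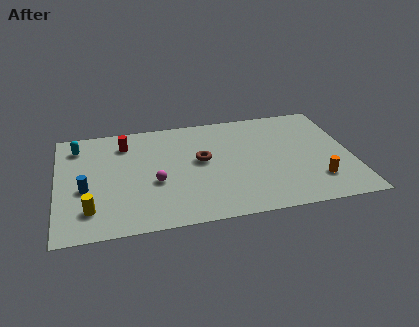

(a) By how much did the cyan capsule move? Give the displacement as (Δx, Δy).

(-1.3, 2.0)

The cyan capsule started near (2.4, 5.3) and ended near (1.1, 7.3).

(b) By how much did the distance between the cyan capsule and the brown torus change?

+1.4

Before: roughly 5.2 units apart; after: 6.6. That's 1.4 units further apart.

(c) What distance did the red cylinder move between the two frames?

2.4

The red cylinder was near (5.8, 7.7) before and (3.5, 7.1) after, so it travelled √(2.3² + 0.6²) ≈ 2.4 units.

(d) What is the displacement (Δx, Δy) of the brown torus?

(-0.3, -0.5)

The brown torus started near (7.6, 5.5) and ended near (7.3, 5.0).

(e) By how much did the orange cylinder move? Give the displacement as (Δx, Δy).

(2.1, -1.3)

From the two frames, the orange cylinder sits at roughly (10.9, 3.5) before and (13.0, 2.2) after.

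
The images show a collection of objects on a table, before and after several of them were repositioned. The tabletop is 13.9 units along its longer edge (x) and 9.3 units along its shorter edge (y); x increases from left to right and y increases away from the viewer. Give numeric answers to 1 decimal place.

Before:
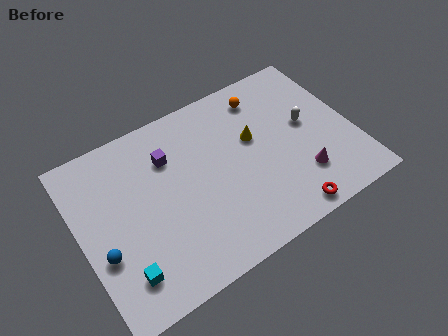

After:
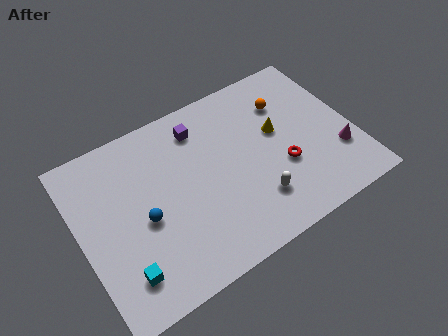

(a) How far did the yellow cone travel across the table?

1.2

The yellow cone was near (9.0, 5.6) before and (10.2, 5.4) after, so it travelled √(1.2² + 0.2²) ≈ 1.2 units.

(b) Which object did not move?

the cyan cube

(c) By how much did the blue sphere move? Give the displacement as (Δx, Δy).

(2.2, 0.7)

From the two frames, the blue sphere sits at roughly (0.9, 3.4) before and (3.1, 4.1) after.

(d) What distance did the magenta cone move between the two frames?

2.0

The magenta cone was near (10.9, 2.4) before and (12.9, 2.8) after, so it travelled √(2.0² + 0.4²) ≈ 2.0 units.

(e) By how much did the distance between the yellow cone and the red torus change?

-2.8

Before: roughly 4.8 units apart; after: 2.0. That's 2.8 units closer together.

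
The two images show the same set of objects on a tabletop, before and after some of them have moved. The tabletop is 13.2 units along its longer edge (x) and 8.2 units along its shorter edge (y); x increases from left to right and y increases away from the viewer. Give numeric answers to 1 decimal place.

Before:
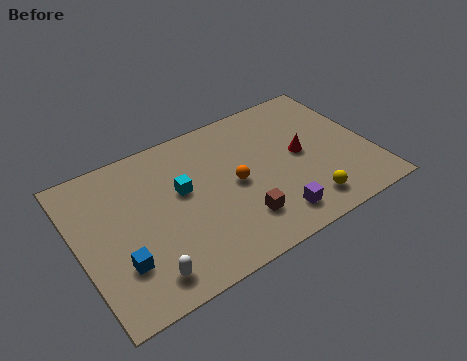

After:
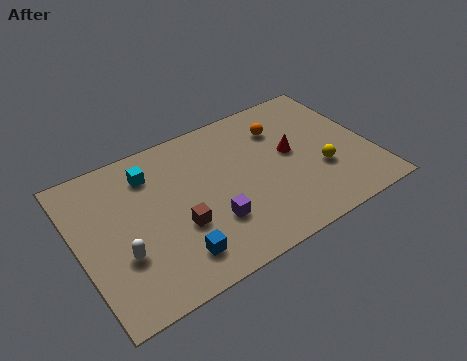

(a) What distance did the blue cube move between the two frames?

2.4

The blue cube moved from about (1.6, 2.4) to (3.9, 1.6), a distance of √(2.3² + 0.8²) ≈ 2.4.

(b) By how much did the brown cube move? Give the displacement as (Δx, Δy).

(-2.6, 1.0)

The brown cube was at about (6.9, 2.0) and moved to about (4.3, 3.0).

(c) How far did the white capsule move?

1.7

The white capsule moved from about (2.5, 1.3) to (1.7, 2.8), a distance of √(0.8² + 1.5²) ≈ 1.7.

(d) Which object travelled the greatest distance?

the orange sphere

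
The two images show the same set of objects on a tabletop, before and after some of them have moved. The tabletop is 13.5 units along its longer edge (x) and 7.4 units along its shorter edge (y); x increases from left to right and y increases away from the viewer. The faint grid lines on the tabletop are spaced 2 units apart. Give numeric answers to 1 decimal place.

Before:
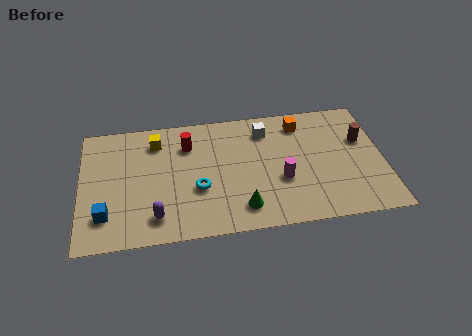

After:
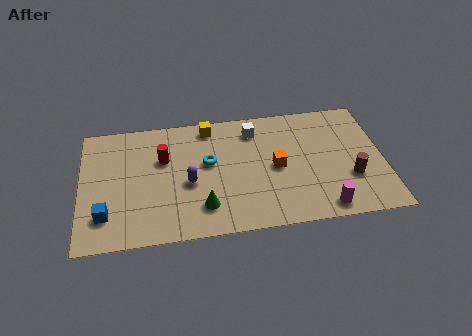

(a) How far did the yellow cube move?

2.5

The yellow cube was near (3.4, 5.9) before and (5.8, 6.5) after, so it travelled √(2.4² + 0.6²) ≈ 2.5 units.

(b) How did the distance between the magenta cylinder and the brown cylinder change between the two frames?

-2.1

They were about 4.2 units apart before and 2.1 after — 2.1 units closer together.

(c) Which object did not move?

the blue cube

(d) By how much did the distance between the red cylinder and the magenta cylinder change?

+3.1

Before: roughly 4.9 units apart; after: 8.0. That's 3.1 units further apart.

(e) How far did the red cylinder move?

1.3

The red cylinder moved from about (4.8, 5.5) to (3.7, 4.8), a distance of √(1.1² + 0.7²) ≈ 1.3.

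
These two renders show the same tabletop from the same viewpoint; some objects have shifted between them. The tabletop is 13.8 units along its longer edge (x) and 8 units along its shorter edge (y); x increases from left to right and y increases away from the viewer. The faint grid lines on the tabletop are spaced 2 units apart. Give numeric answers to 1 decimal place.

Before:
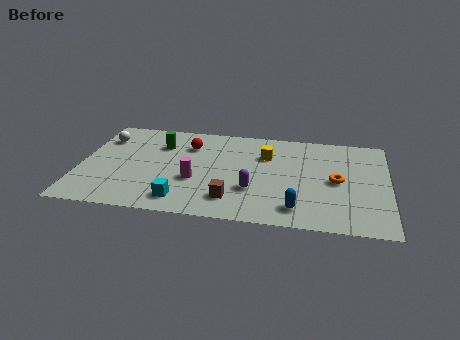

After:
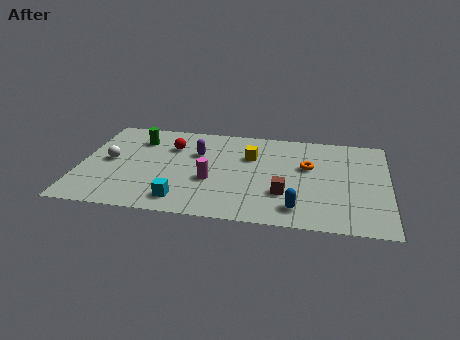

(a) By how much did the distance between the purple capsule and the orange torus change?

+1.1

They were about 3.9 units apart before and 5.0 after — 1.1 units further apart.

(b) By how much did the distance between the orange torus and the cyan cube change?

-0.7

They were about 7.3 units apart before and 6.6 after — 0.7 units closer together.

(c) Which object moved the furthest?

the purple capsule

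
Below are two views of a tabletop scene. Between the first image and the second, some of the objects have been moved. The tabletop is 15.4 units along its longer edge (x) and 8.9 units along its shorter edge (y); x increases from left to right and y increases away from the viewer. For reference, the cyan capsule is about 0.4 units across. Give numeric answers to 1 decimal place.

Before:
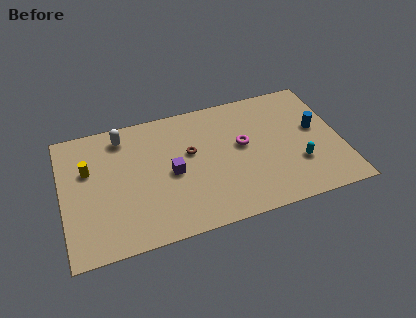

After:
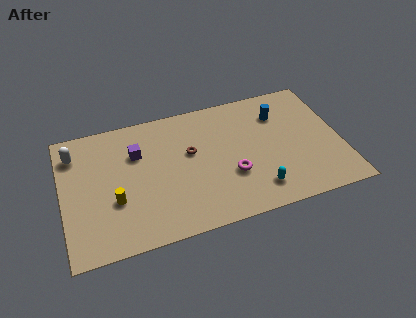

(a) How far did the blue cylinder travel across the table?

2.5

The blue cylinder was near (14.1, 5.0) before and (12.2, 6.6) after, so it travelled √(1.9² + 1.6²) ≈ 2.5 units.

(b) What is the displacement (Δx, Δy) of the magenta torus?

(-0.8, -1.9)

From the two frames, the magenta torus sits at roughly (10.0, 5.0) before and (9.2, 3.1) after.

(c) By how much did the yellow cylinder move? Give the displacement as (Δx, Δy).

(1.3, -2.5)

The yellow cylinder was at about (1.5, 5.7) and moved to about (2.8, 3.2).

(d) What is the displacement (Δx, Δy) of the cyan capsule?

(-2.4, -1.1)

From the two frames, the cyan capsule sits at roughly (12.9, 2.8) before and (10.5, 1.7) after.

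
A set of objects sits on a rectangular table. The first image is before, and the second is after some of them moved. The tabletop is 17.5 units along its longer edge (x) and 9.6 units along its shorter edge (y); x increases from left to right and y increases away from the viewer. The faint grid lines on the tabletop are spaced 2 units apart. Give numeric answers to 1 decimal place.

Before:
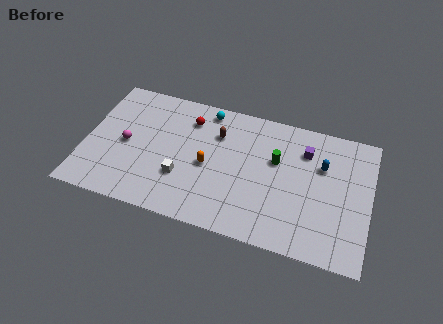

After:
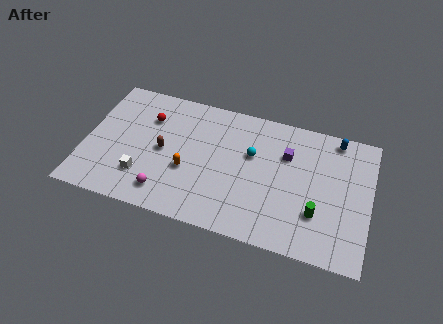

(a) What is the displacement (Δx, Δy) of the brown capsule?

(-3.2, -2.2)

The brown capsule was at about (8.0, 6.9) and moved to about (4.8, 4.7).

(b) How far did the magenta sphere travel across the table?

4.0

From (2.5, 4.6) to (5.2, 1.7), the magenta sphere covered √(2.7² + 2.9²) ≈ 4.0 units.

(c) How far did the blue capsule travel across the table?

2.3

The blue capsule was near (14.5, 6.4) before and (15.2, 8.6) after, so it travelled √(0.7² + 2.2²) ≈ 2.3 units.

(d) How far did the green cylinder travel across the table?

4.1

The green cylinder moved from about (11.7, 6.0) to (14.4, 2.9), a distance of √(2.7² + 3.1²) ≈ 4.1.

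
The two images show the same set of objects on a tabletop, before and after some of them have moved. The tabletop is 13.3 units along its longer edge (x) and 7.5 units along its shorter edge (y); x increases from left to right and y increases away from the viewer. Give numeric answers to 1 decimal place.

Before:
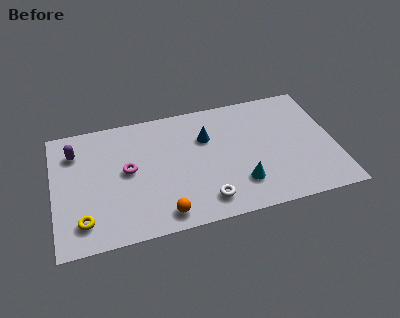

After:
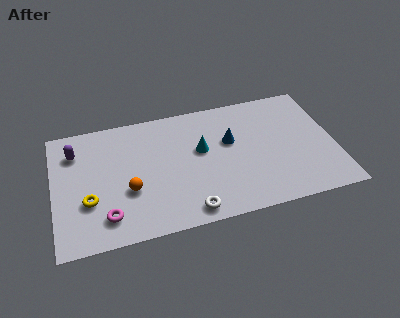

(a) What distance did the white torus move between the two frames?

0.9

From (7.0, 1.3) to (6.2, 0.9), the white torus covered √(0.8² + 0.4²) ≈ 0.9 units.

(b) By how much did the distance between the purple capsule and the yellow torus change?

-1.1

Before: roughly 4.2 units apart; after: 3.1. That's 1.1 units closer together.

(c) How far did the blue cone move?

1.2

The blue cone was near (7.3, 5.1) before and (8.4, 4.6) after, so it travelled √(1.1² + 0.5²) ≈ 1.2 units.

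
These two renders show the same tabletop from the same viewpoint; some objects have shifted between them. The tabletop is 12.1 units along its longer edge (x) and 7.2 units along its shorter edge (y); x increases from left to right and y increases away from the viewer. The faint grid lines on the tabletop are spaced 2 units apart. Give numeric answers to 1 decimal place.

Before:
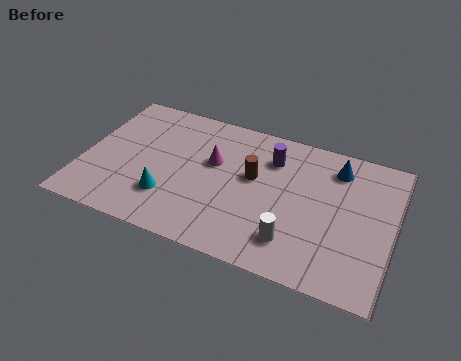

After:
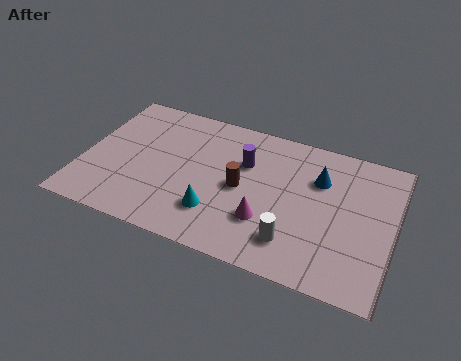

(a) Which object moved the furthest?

the magenta cone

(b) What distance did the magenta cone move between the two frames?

3.2

The magenta cone was near (5.0, 4.4) before and (7.3, 2.2) after, so it travelled √(2.3² + 2.2²) ≈ 3.2 units.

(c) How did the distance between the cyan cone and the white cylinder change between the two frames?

-1.9

They were about 4.9 units apart before and 3.0 after — 1.9 units closer together.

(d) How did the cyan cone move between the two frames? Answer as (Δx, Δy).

(1.9, -0.1)

The cyan cone was at about (3.5, 2.0) and moved to about (5.4, 1.9).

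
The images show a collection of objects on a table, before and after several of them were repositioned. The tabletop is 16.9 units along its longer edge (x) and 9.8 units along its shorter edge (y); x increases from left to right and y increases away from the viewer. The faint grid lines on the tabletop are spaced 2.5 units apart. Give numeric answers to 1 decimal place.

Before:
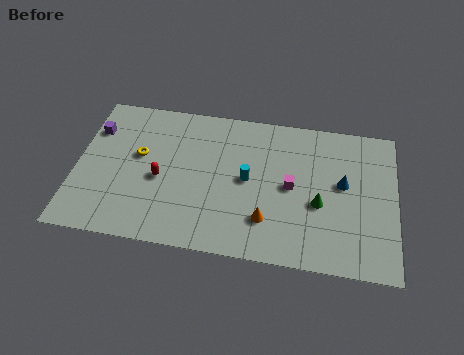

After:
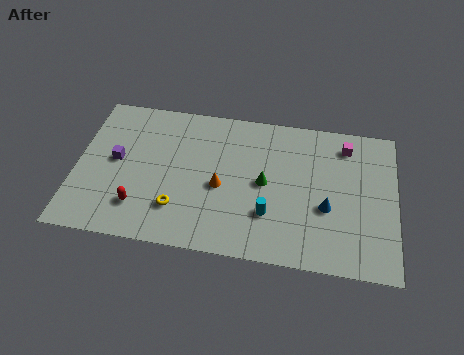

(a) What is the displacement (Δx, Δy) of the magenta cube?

(2.8, 3.2)

From the two frames, the magenta cube sits at roughly (11.4, 4.9) before and (14.2, 8.1) after.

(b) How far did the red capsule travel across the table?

2.2

From (4.5, 4.3) to (3.5, 2.3), the red capsule covered √(1.0² + 2.0²) ≈ 2.2 units.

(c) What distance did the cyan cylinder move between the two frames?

2.4

From (9.1, 5.0) to (10.3, 2.9), the cyan cylinder covered √(1.2² + 2.1²) ≈ 2.4 units.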